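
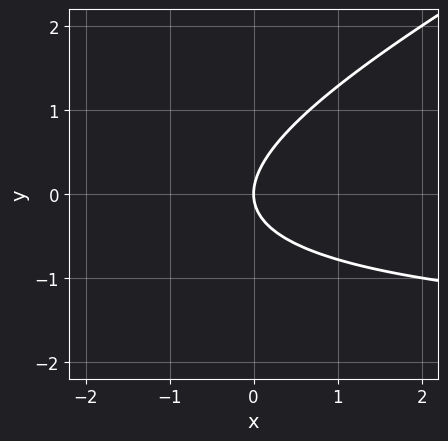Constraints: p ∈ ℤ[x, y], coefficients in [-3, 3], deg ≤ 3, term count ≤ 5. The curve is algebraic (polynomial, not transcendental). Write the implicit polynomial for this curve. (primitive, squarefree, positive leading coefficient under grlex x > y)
x*y - 2*y^2 + 2*x

(a) deg p = 2.
(b) From the axis intercepts and sections: one x-axis crossing is at x = 0; one y-axis crossing is at y = 0.
(c) These observations pin down the coefficients.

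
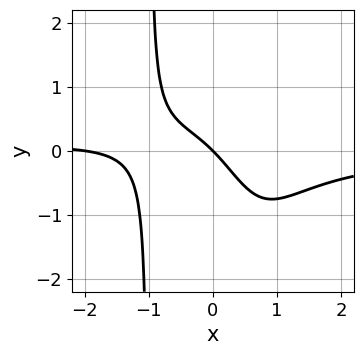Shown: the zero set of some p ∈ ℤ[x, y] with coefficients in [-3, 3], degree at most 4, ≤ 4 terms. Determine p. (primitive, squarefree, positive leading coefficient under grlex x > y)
2*x^3*y + x^2 + 2*x + 2*y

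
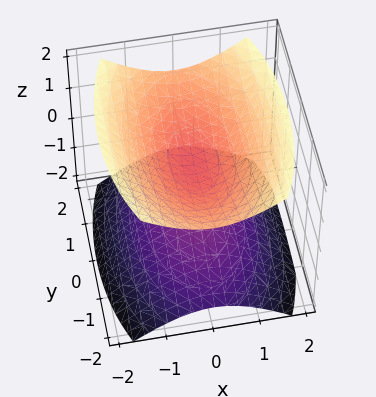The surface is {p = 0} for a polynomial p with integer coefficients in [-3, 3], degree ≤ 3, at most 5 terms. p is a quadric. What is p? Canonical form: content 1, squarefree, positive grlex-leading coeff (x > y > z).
3*x^2 + y^2 - 3*z^2 + 1

There are 2 components.
The degree is 2 — two separate bowl-shaped sheets opening away from each other; a quadric.
Symmetries: it's symmetric under y → −y, forcing even powers of y; the x ↦ −x reflection is a symmetry, so x appears only in even powers; mirror symmetry z ↦ −z ⇒ only even powers of z.
Observable constraints: no x-intercept at any integer in the box; the surface avoids every integer y-axis point in the box.
Putting this together gives p.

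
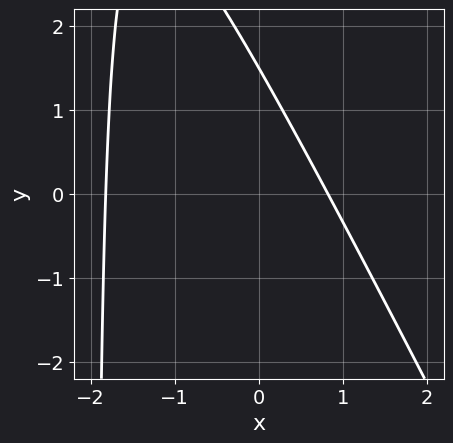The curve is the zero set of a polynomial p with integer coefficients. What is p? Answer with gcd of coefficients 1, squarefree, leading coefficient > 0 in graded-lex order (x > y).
2*x^2 + x*y + 2*x + 2*y - 3

First, degree: the shape is more complex than any degree-1 curve, so deg p = 2.
Finally, putting this together gives p.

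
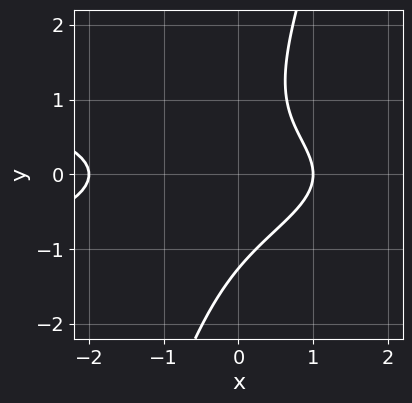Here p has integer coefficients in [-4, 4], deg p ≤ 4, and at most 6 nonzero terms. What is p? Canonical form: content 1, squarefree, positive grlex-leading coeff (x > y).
deg p = 3. A generic line meets the curve in up to 3 points.
From the axis intercepts and sections: among the integer gridlines, it crosses the x-axis at x ∈ {-2, 1}.
The integer polynomial consistent with all of this is the stated p.

3*x*y^2 - y^3 + x^2 + x - 2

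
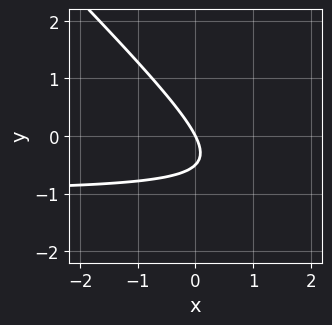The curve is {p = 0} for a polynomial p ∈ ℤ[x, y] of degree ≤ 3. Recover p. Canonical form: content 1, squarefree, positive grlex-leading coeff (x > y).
2*x*y + 2*y^2 + 2*x + y

The degree is 2 — the shape is more complex than any degree-1 curve.
Against the integer gridlines: it crosses the x-axis at the gridline x = 0; it meets the y-axis at y = 0 (among the integer gridlines).
Together with the visible shape, these determine p as stated.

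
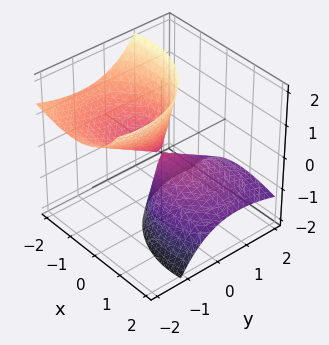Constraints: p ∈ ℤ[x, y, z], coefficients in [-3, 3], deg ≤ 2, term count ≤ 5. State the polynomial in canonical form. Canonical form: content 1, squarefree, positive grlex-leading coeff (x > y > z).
2*x^2 + 3*x*z + 2*y^2 + 3*y*z - z^2

There are 2 components. Treating them together as one polynomial.
Degree: no degree-1 surface has this shape, so deg p = 2.
Reading off the gridlines: one y-axis crossing is at y = 0; it crosses the x-axis at the gridline x = 0.
Putting this together gives p.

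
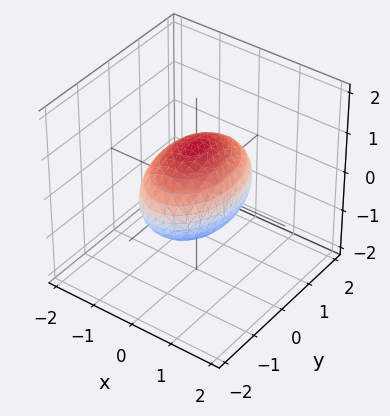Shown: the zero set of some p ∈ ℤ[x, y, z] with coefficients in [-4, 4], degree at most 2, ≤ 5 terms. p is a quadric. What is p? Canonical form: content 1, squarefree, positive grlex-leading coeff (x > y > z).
2*x^2 + y^2 + 2*z^2 - 2

1. The degree is 2 — bounded and convex; a quadric.
2. Symmetries: the z ↦ −z reflection is a symmetry, so z appears only in even powers; the y ↦ −y reflection is a symmetry, so y appears only in even powers; it's symmetric under x → −x, forcing even powers of x.
3. Against the integer gridlines: the x-axis gridline crossings are at x ∈ {-1, 1}; the z-axis gridline crossings are at z ∈ {-1, 1}.
4. Matching integer coefficients to the picture gives p.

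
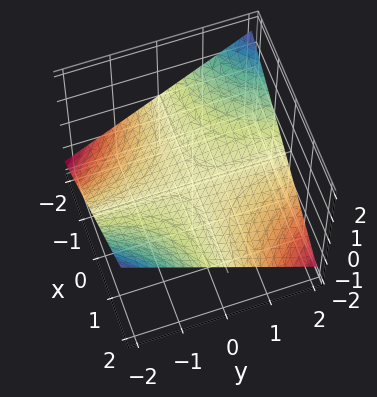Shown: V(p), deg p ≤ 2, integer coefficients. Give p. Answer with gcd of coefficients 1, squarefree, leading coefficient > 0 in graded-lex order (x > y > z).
(a) Degree: a hyperbolic paraboloid; a quadric, so deg p = 2.
(b) Observable constraints: it meets the z-axis at z = 0 (among the integer gridlines); every point of the y-axis in the box is on the surface; every point of the x-axis in the box is on the surface.
(c) The integer polynomial consistent with all of this is the stated p.

x*y + 3*z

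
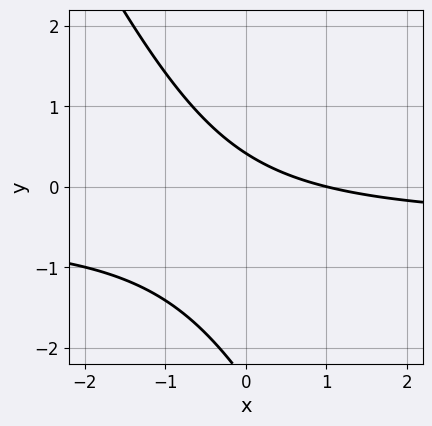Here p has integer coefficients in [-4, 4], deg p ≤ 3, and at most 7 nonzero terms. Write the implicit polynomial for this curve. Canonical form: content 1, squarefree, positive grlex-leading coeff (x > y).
2*x*y + y^2 + x + 2*y - 1

The degree is 2 — no degree-1 curve has this shape.
Checking where it meets the axes: one x-axis crossing is at x = 1.
Fitting integer coefficients to these (and the overall shape) gives p.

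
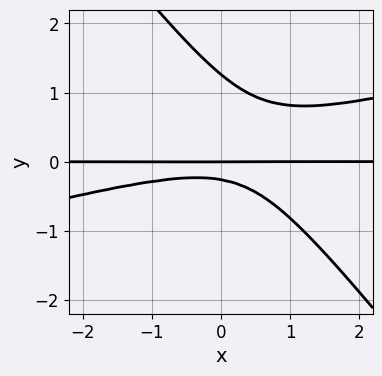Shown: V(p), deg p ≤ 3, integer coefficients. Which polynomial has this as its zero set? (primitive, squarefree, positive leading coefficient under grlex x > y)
x^2*y - 3*x*y^2 - 3*y^3 + 3*y^2 + y

1. The degree is 3 — the shape is more complex than any degree-2 curve.
2. Against the integer gridlines: one y-axis crossing is at y = 0; the visible x-axis segment lies entirely on the curve.
3. Assembling these constraints gives the stated polynomial.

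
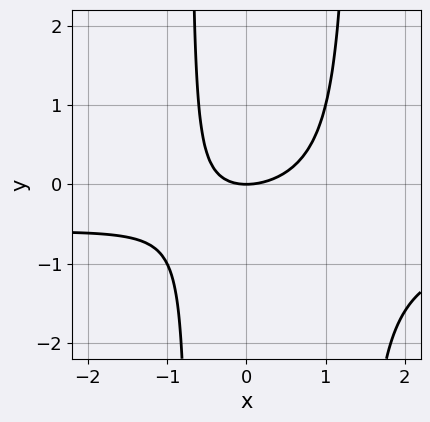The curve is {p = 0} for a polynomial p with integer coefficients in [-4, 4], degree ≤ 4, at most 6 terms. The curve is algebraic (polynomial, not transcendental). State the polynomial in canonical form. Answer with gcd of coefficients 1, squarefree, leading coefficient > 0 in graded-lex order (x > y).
3*x^2*y + 2*x^2 - 2*x*y - 3*y

1. The degree is 3 — no degree-2 curve has this shape.
2. Reading off the gridlines: it crosses the y-axis at the gridline y = 0; it crosses the x-axis at the gridline x = 0.
3. Putting this together gives p.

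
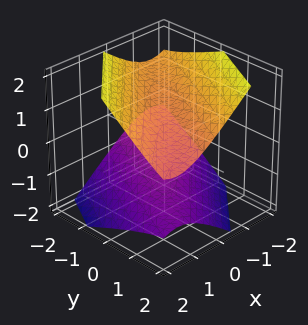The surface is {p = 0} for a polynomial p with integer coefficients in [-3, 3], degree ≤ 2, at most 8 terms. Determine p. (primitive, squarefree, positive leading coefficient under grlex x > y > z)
1. The picture has 2 separate pieces. They look like related sheets of one shape, so recover p as a whole.
2. Degree: a generic line meets the surface in up to 2 points, so deg p = 2.
3. Against the integer gridlines: no y-intercept at any integer in the box; no x-intercept at any integer in the box.
4. Together with the visible shape, these determine p as stated.

2*x^2 - 3*x*y + y^2 - y*z - 3*z^2 + 2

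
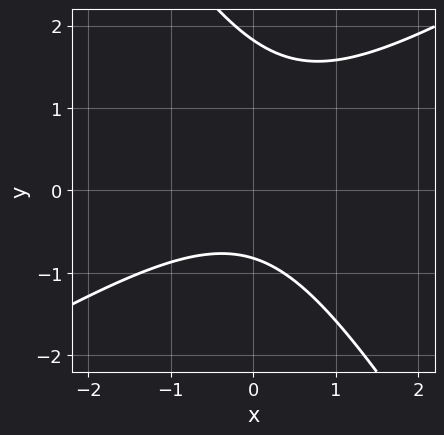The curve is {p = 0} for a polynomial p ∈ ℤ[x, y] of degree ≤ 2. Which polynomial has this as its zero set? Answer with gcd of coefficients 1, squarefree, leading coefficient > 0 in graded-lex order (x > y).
2*x^2 - 2*x*y - 2*y^2 + 2*y + 3

1. deg p = 2. No degree-1 curve has this shape.
2. Observable constraints: no x-intercept at any integer in the box.
3. Assembling these constraints gives the stated polynomial.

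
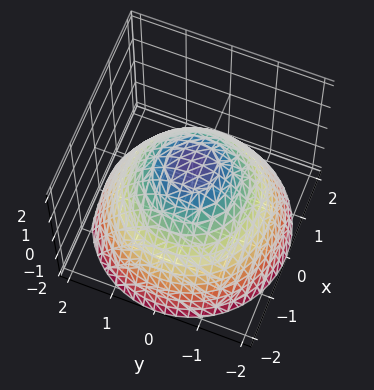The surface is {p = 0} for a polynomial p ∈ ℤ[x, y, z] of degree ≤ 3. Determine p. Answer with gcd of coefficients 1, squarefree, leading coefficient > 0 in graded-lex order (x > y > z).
2*x^2 + 2*y^2 + 3*z - 3

First, the degree is 2 — the shape is more complex than any degree-1 surface.
Next, symmetry: the z-axis is an axis of rotation, so x and y enter only as x² + y².
Then, observable constraints: it meets the z-axis at z = 1 (among the integer gridlines); a circular section at z = -1 has radius between 1 and 2.
Finally, fitting integer coefficients to these (and the overall shape) gives p.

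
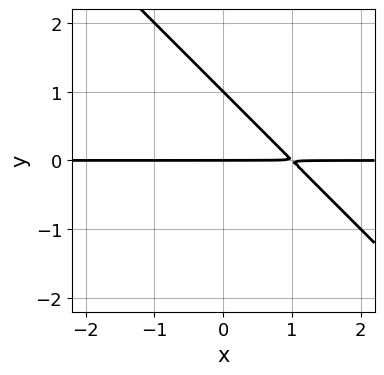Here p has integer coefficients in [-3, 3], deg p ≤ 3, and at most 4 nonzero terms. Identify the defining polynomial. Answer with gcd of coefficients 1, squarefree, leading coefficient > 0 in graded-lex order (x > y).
x*y + y^2 - y

(a) The degree is 2 — a generic line meets the curve in up to 2 points.
(b) From the visible intercepts: the y-axis gridline crossings are at y ∈ {0, 1}; the visible x-axis segment lies entirely on the curve.
(c) Putting this together gives p.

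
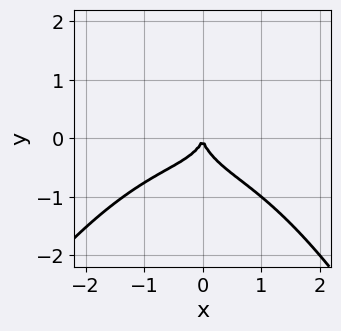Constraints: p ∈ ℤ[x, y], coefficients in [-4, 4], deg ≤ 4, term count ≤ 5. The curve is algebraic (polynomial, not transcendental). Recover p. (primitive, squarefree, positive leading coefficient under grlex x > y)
x^4 + 2*x^2*y + x*y^2 + 2*y^3 + 2*x^2

Degree: the shape is more complex than any degree-3 curve, so deg p = 4.
Observable constraints: it crosses the x-axis at the gridline x = 0; it crosses the y-axis at the gridline y = 0.
Putting this together gives p.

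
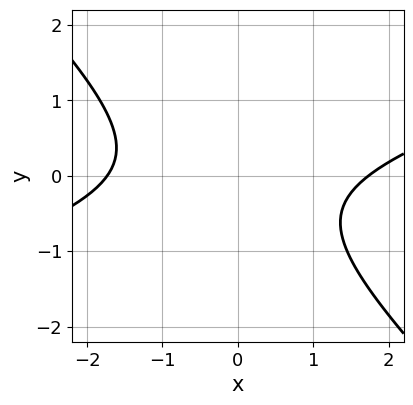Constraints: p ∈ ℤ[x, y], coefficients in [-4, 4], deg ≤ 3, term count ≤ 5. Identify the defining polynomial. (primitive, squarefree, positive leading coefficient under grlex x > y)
x^2 - 2*x*y - 3*y^2 - y - 3

First, the degree is 2 — a generic line meets the curve in up to 2 points.
Then, observable constraints: the curve avoids every integer y-axis point in the box.
Finally, the integer polynomial consistent with all of this is the stated p.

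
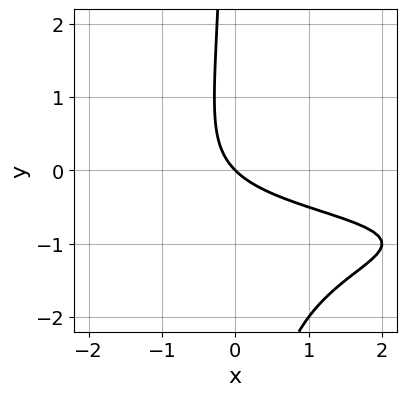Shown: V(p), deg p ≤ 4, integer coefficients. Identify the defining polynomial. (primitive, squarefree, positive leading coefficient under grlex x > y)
deg p = 3. No degree-2 curve has this shape.
From the visible intercepts: it meets the y-axis at y = 0 (among the integer gridlines); one x-axis crossing is at x = 0.
Putting this together gives p.

2*x*y^2 + 3*x*y + 2*x + 2*y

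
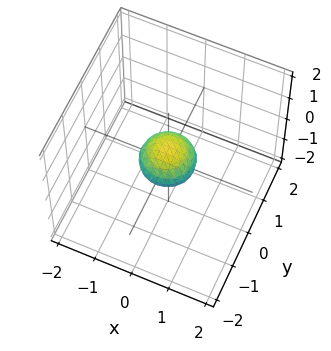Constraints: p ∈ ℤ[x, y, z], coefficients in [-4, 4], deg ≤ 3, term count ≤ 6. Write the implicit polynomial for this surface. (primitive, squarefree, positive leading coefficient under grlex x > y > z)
2*x^2 + 2*y^2 + 3*z^2 - 1

(a) deg p = 2.
(b) Symmetries: it's symmetric under z → −z, forcing even powers of z; the surface is invariant under rotation about z: p = q(x² + y², z).
(c) Reading off the gridlines: a circular section at z = 0 has radius between 0 and 1.
(d) Together with the visible shape, these determine p as stated.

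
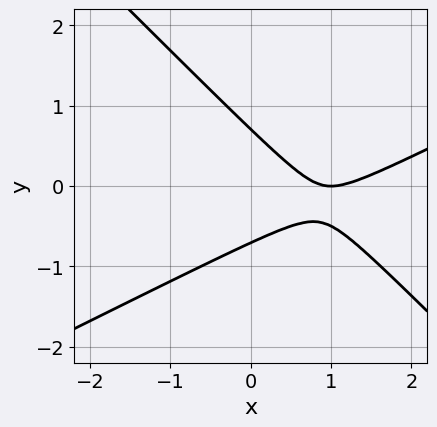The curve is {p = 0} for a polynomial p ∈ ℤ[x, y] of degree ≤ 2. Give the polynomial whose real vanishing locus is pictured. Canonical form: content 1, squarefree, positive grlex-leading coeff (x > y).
x^2 - x*y - 2*y^2 - 2*x + 1

First, degree: no degree-1 curve has this shape, so deg p = 2.
Then, from the axis intercepts and sections: one x-axis crossing is at x = 1.
Finally, assembling these constraints gives the stated polynomial.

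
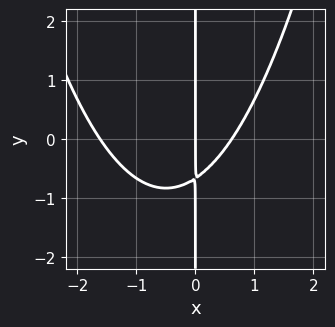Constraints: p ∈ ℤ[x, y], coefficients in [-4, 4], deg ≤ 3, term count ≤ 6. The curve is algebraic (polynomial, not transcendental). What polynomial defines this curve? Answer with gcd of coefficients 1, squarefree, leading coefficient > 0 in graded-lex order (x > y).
2*x^3 + 2*x^2 - 3*x*y - 2*x

(a) The degree is 3 — a generic line meets the curve in up to 3 points.
(b) From the visible intercepts: every point of the y-axis in the box is on the curve; it meets the x-axis at x = 0 (among the integer gridlines).
(c) Matching integer coefficients to the picture gives p.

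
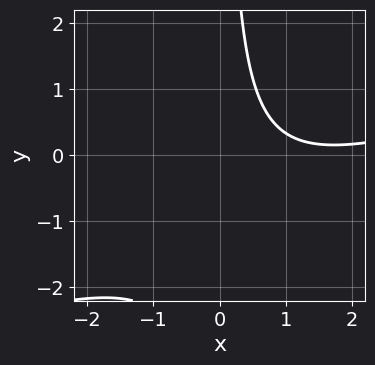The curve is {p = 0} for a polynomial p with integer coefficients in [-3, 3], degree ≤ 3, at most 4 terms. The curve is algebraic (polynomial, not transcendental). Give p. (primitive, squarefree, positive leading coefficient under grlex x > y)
x^2 - 3*x*y - 3*x + 3

(a) Degree: the shape is more complex than any degree-1 curve, so deg p = 2.
(b) Reading off the gridlines: no x-intercept at any integer in the box; it misses every integer gridline on the y-axis.
(c) These observations pin down the coefficients.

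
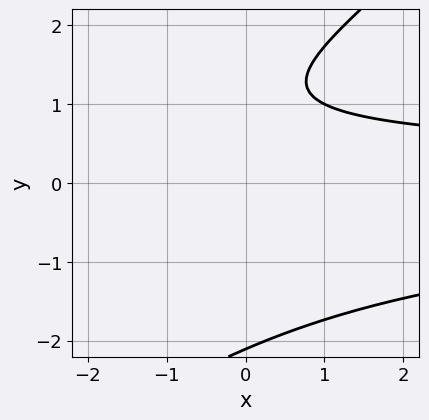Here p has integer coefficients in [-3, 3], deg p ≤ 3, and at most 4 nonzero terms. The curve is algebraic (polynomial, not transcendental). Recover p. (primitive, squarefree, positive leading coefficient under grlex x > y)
x*y^2 - y^3 + 3*y - 3

(a) deg p = 3.
(b) Observable constraints: it misses every integer gridline on the y-axis; it misses every integer gridline on the x-axis.
(c) The integer polynomial consistent with all of this is the stated p.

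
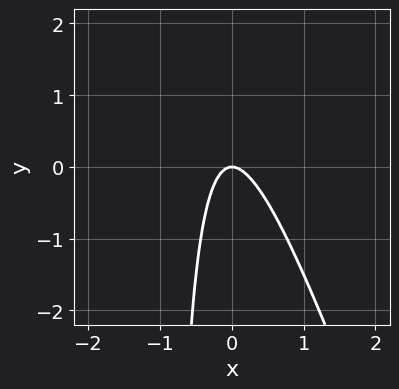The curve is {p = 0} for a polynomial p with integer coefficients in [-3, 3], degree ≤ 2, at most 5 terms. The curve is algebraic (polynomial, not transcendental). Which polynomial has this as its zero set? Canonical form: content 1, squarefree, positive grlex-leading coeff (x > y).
3*x^2 + x*y + y

(a) deg p = 2.
(b) Observable constraints: it meets the y-axis at y = 0 (among the integer gridlines); it meets the x-axis at x = 0 (among the integer gridlines).
(c) Fitting integer coefficients to these (and the overall shape) gives p.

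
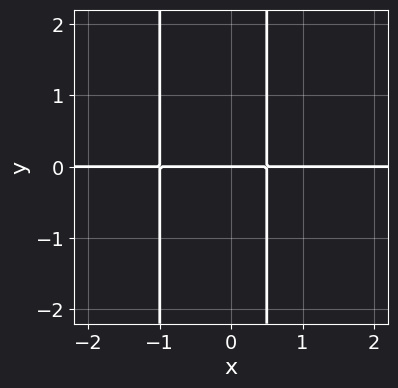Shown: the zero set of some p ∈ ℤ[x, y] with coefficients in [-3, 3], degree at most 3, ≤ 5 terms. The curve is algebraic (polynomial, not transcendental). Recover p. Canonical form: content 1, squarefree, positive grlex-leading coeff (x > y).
1. Degree: no degree-2 curve has this shape, so deg p = 3.
2. Against the integer gridlines: one y-axis crossing is at y = 0; every point of the x-axis in the box is on the curve.
3. Solving for integer coefficients yields p as stated.

2*x^2*y + x*y - y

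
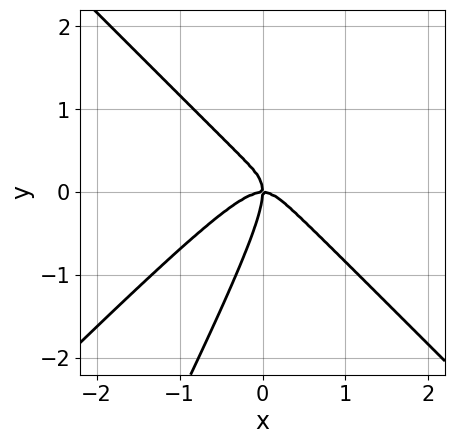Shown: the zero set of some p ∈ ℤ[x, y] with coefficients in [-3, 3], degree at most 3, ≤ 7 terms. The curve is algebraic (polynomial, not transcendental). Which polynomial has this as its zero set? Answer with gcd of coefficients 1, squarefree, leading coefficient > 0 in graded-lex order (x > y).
2*x^3 - x^2*y - 2*x*y^2 + y^3 + x*y

1. Degree: the shape is more complex than any degree-2 curve, so deg p = 3.
2. Reading off the gridlines: it crosses the y-axis at the gridline y = 0; one x-axis crossing is at x = 0.
3. Putting this together gives p.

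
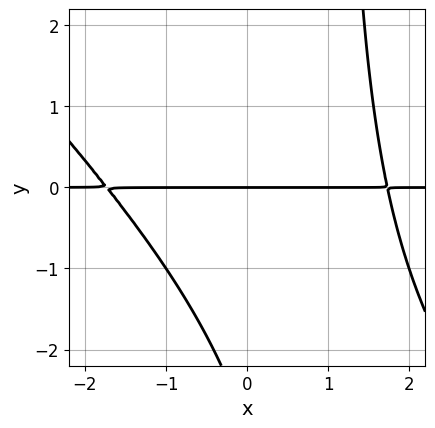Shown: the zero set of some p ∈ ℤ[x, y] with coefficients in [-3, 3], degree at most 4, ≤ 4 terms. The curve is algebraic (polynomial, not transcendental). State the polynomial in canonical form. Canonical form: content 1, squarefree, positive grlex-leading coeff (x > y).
x^2*y + x*y^2 - y^2 - 3*y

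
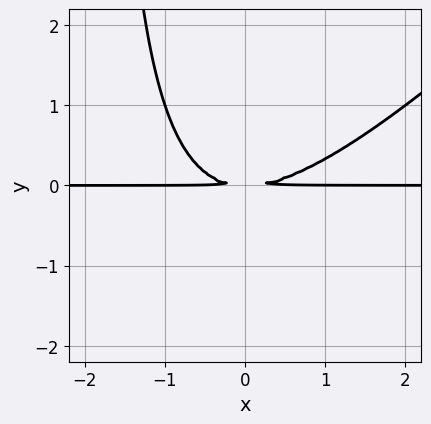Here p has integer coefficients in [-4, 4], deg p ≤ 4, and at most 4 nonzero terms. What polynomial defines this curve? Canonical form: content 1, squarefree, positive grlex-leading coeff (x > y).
First, the degree is 3 — the shape is more complex than any degree-2 curve.
Next, observable constraints: every point of the x-axis in the box is on the curve.
Finally, these observations pin down the coefficients.

x^2*y - x*y^2 - 2*y^2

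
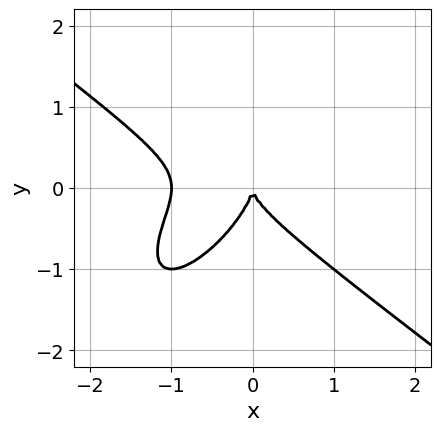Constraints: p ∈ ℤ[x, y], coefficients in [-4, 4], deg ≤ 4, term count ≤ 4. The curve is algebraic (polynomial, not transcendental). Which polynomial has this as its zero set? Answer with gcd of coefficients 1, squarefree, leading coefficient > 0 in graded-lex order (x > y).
x^3 - x*y^2 + y^3 + x^2

The degree is 3 — the shape is more complex than any degree-2 curve.
Checking where it meets the axes: it meets the y-axis at y = 0 (among the integer gridlines); the x-axis gridline crossings are at x ∈ {-1, 0}.
Matching integer coefficients to the picture gives p.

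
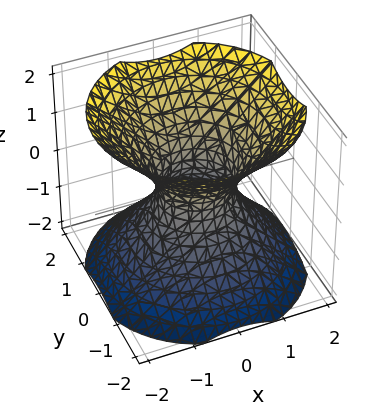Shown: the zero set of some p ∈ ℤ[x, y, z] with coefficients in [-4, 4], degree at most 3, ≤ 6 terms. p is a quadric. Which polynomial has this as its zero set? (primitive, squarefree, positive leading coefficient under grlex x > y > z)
First, degree: an hourglass — one-sheet hyperboloid; a quadric, so deg p = 2.
Next, symmetries: it's symmetric under z → −z, forcing even powers of z; every cross-section ⟂ z is a circle, so x, y appear only via x² + y².
Then, reading off the gridlines: the surface avoids every integer z-axis point in the box; a circular section at z = 0 has radius between 0 and 1.
Finally, the integer polynomial consistent with all of this is the stated p.

3*x^2 + 3*y^2 - 3*z^2 - 2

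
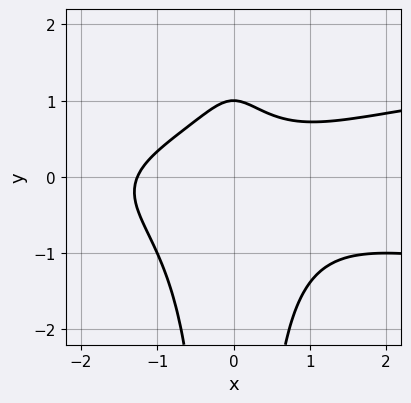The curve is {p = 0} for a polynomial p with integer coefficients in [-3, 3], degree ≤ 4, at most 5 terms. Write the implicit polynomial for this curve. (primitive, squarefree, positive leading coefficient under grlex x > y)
3*x^2*y^2 - x^3 + 2*y - 2

First, the degree is 4 — no degree-3 curve has this shape.
Then, observable constraints: it crosses the y-axis at the gridline y = 1.
Finally, fitting integer coefficients to these (and the overall shape) gives p.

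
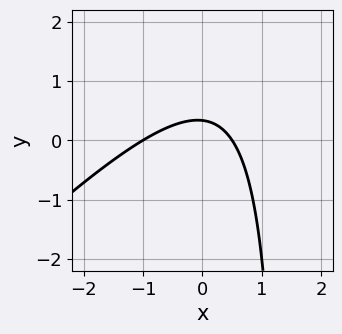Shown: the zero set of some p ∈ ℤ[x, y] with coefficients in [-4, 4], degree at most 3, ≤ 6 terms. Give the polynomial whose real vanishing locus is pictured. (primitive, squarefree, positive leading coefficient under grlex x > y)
1. Degree: no degree-1 curve has this shape, so deg p = 2.
2. From the axis intercepts and sections: it crosses the x-axis at the gridline x = -1.
3. Together with the visible shape, these determine p as stated.

2*x^2 - 2*x*y + x + 3*y - 1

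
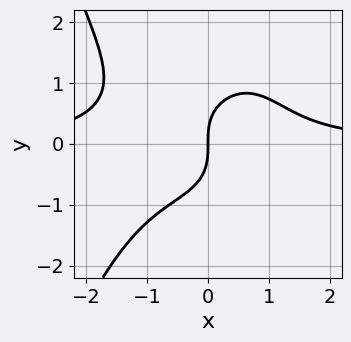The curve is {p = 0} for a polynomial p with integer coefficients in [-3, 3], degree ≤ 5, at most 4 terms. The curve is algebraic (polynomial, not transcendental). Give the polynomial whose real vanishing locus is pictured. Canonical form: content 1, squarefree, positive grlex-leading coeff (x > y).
2*x^3*y + x^2*y + 2*y^3 - 3*x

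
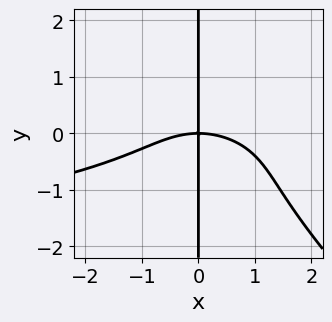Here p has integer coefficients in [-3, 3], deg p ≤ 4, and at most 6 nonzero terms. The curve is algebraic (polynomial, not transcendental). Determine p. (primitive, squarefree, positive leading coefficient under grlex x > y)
(a) Degree: the shape is more complex than any degree-3 curve, so deg p = 4.
(b) Observable constraints: it crosses the x-axis at the gridline x = 0; every point of the y-axis in the box is on the curve.
(c) Matching integer coefficients to the picture gives p.

2*x^2*y^2 + 2*x*y^3 + x^3 + 3*x*y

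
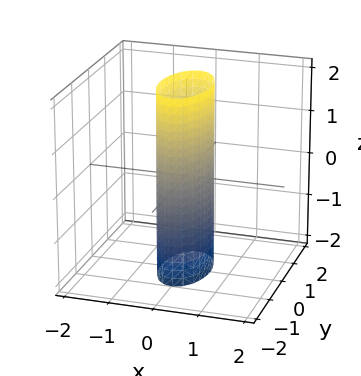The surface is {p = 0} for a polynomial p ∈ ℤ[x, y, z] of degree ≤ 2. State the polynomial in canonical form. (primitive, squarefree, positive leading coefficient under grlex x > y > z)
3*x^2 + y^2 - 1

deg p = 2. Constant cross-section along one axis; a quadric.
Symmetries: the y ↦ −y reflection is a symmetry, so y appears only in even powers; mirror symmetry z ↦ −z ⇒ only even powers of z; the x ↦ −x reflection is a symmetry, so x appears only in even powers.
From the axis intercepts and sections: it misses every integer gridline on the z-axis; among the integer gridlines, it crosses the y-axis at y ∈ {-1, 1}.
Putting this together gives p.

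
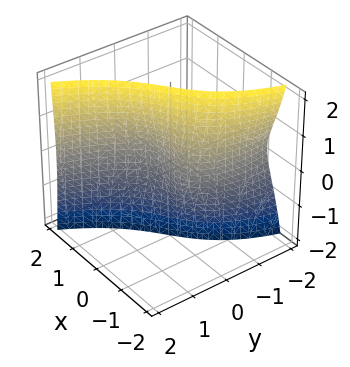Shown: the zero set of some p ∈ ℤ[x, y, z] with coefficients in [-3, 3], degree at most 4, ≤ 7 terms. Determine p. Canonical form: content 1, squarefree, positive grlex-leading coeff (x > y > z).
2*x^3 + 2*x*z^2 - 2*y*z^2 - y^2 - 3*y

deg p = 3. The shape is more complex than any degree-2 surface.
Against the integer gridlines: the visible z-axis segment lies entirely on the surface; one x-axis crossing is at x = 0; one y-axis crossing is at y = 0.
These observations pin down the coefficients.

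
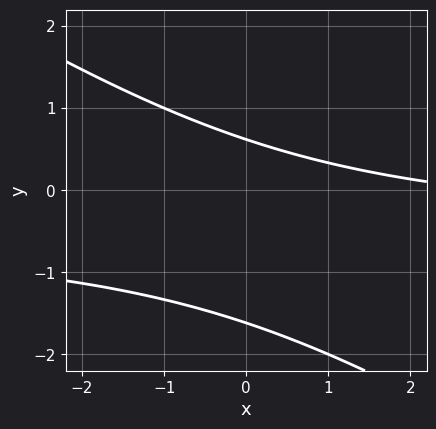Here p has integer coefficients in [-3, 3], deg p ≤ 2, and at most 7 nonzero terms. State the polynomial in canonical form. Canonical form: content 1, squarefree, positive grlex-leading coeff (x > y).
2*x*y + 3*y^2 + x + 3*y - 3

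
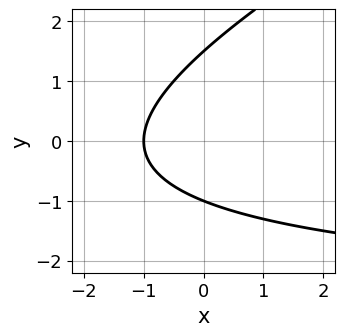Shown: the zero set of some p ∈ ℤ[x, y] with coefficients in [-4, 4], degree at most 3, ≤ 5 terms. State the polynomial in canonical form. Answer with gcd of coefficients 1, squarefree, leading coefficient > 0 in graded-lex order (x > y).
x*y - 2*y^2 + 3*x + y + 3

The degree is 2 — no degree-1 curve has this shape.
Against the integer gridlines: one x-axis crossing is at x = -1; it meets the y-axis at y = -1 (among the integer gridlines).
Solving for integer coefficients yields p as stated.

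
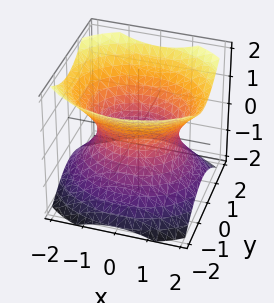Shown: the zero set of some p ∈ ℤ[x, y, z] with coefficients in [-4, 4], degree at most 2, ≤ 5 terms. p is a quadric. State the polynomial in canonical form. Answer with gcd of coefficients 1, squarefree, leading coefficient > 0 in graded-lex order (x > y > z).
2*x^2 + 3*y^2 - 3*z^2 - 3

First, the degree is 2 — one connected sheet with a waist; a quadric.
Next, symmetries: the x ↦ −x reflection is a symmetry, so x appears only in even powers; the y ↦ −y reflection is a symmetry, so y appears only in even powers; mirror symmetry z ↦ −z ⇒ only even powers of z.
Next, from the visible intercepts: it misses every integer gridline on the z-axis; among the integer gridlines, it crosses the y-axis at y ∈ {-1, 1}.
Finally, assembling these constraints gives the stated polynomial.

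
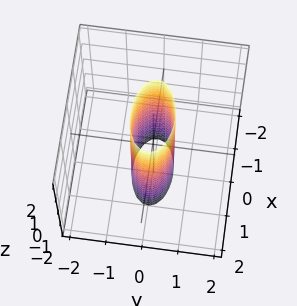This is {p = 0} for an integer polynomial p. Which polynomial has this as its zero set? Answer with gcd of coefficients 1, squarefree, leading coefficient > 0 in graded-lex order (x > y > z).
x^2 + 3*y^2 - 1

Degree: a cylinder; a quadric, so deg p = 2.
Symmetries: it's symmetric under y → −y, forcing even powers of y; the z ↦ −z reflection is a symmetry, so z appears only in even powers; mirror symmetry x ↦ −x ⇒ only even powers of x.
Checking where it meets the axes: it misses every integer gridline on the z-axis; the x-axis gridline crossings are at x ∈ {-1, 1}.
Fitting integer coefficients to these (and the overall shape) gives p.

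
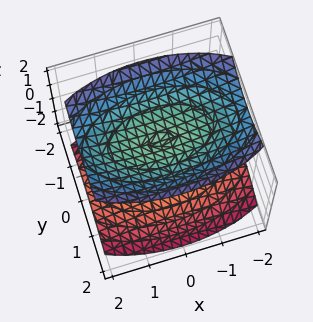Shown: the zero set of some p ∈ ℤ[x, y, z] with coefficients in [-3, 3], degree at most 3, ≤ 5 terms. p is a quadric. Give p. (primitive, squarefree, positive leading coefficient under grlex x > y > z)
x^2 + 3*y^2 - 3*z^2 + 3

I count 2 distinct pieces. They look like related sheets of one shape, so recover p as a whole.
The degree is 2 — two sheets facing apart; a quadric.
Symmetries: mirror symmetry y ↦ −y ⇒ only even powers of y; it's symmetric under z → −z, forcing even powers of z; it's symmetric under x → −x, forcing even powers of x.
Reading off the gridlines: among the integer gridlines, it crosses the z-axis at z ∈ {-1, 1}; it misses every integer gridline on the y-axis; the surface avoids every integer x-axis point in the box.
Putting this together gives p.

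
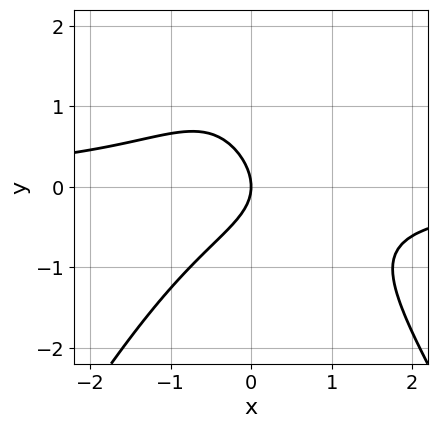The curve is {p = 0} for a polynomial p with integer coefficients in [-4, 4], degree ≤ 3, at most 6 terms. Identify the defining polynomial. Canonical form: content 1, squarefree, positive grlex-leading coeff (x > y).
3*x^2*y - y^3 + 3*y^2 + 3*x

(a) deg p = 3. A generic line meets the curve in up to 3 points.
(b) Checking where it meets the axes: it crosses the y-axis at the gridline y = 0; one x-axis crossing is at x = 0.
(c) Fitting integer coefficients to these (and the overall shape) gives p.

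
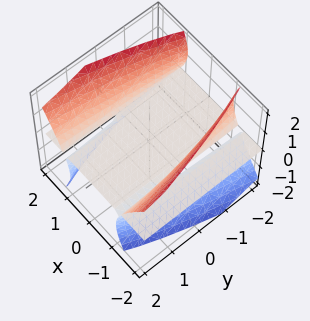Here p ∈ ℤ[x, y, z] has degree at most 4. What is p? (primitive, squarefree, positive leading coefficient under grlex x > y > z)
2*x^2*z - y*z^2 - z^3 - 3*z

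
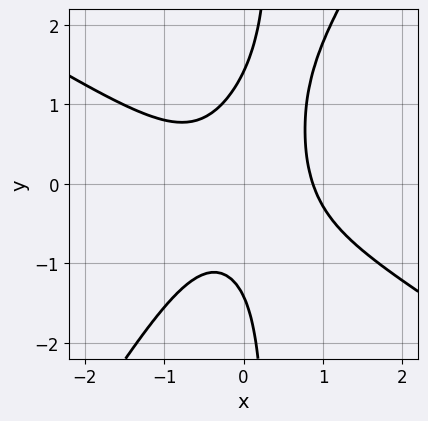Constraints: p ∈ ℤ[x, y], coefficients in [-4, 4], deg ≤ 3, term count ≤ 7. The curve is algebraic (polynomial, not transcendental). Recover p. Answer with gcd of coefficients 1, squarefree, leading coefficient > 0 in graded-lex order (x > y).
3*x^3 + 3*x^2*y - 3*x*y^2 + y^2 - 2

First, the degree is 3 — the shape is more complex than any degree-2 curve.
Finally, solving for integer coefficients yields p as stated.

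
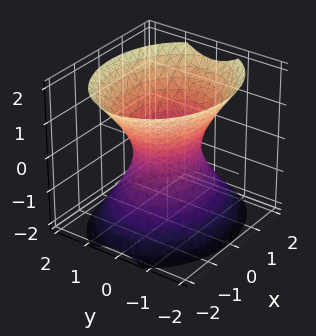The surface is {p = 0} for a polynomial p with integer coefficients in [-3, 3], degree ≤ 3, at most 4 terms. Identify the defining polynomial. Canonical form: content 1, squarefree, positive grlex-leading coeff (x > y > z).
(a) Degree: an hourglass — one-sheet hyperboloid; a quadric, so deg p = 2.
(b) Symmetries: the z ↦ −z reflection is a symmetry, so z appears only in even powers; mirror symmetry y ↦ −y ⇒ only even powers of y; mirror symmetry x ↦ −x ⇒ only even powers of x.
(c) Checking where it meets the axes: among the integer gridlines, it crosses the x-axis at x ∈ {-1, 1}; the surface avoids every integer z-axis point in the box.
(d) Solving for integer coefficients yields p as stated.

2*x^2 + 3*y^2 - 2*z^2 - 2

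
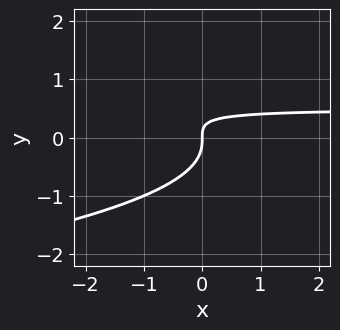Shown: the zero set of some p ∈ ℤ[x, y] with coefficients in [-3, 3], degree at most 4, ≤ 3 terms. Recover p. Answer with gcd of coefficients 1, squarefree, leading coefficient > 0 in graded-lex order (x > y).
3*y^3 + 2*x*y - x

(a) deg p = 3. No degree-2 curve has this shape.
(b) Checking where it meets the axes: it meets the x-axis at x = 0 (among the integer gridlines); one y-axis crossing is at y = 0.
(c) Fitting integer coefficients to these (and the overall shape) gives p.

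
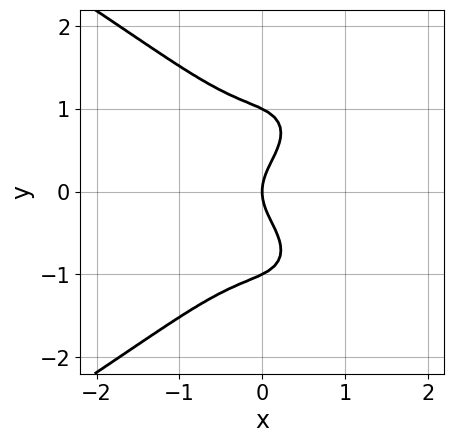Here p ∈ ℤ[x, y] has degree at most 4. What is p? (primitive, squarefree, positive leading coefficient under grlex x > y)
1. Degree: a generic line meets the curve in up to 4 points, so deg p = 4.
2. Symmetries: the y ↦ −y reflection is a symmetry, so y appears only in even powers.
3. Reading off the gridlines: it crosses the x-axis at the gridline x = 0; among the integer gridlines, it crosses the y-axis at y ∈ {-1, 0, 1}.
4. Putting this together gives p.

y^4 + 2*x^3 - y^2 + x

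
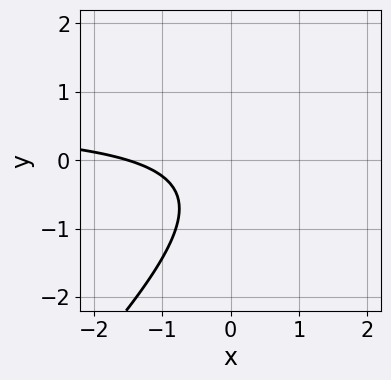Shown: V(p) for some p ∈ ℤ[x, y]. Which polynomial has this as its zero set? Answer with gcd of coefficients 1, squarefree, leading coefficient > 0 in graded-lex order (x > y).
3*x*y - 3*y^2 - 2*x - 2*y - 3

1. The degree is 2 — no degree-1 curve has this shape.
2. Reading off the gridlines: it misses every integer gridline on the y-axis.
3. Together with the visible shape, these determine p as stated.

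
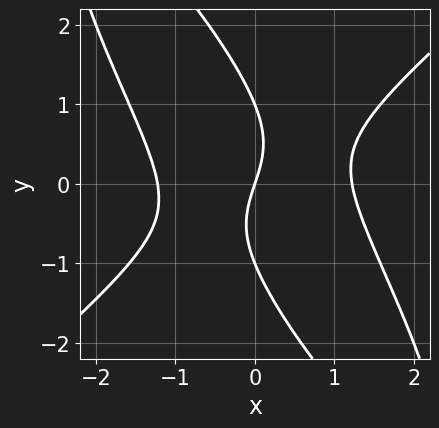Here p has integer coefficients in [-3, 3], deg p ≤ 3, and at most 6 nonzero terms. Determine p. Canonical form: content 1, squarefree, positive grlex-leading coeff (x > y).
(a) The degree is 3 — no degree-2 curve has this shape.
(b) Observable constraints: among the integer gridlines, it crosses the y-axis at y ∈ {-1, 0, 1}; it crosses the x-axis at the gridline x = 0.
(c) The integer polynomial consistent with all of this is the stated p.

2*x^3 - 2*x*y^2 - y^3 - 3*x + y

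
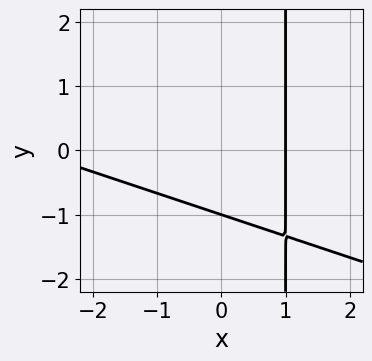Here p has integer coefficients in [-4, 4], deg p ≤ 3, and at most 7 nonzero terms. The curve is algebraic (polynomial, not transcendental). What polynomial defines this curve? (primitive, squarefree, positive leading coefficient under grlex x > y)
x^2 + 3*x*y + 2*x - 3*y - 3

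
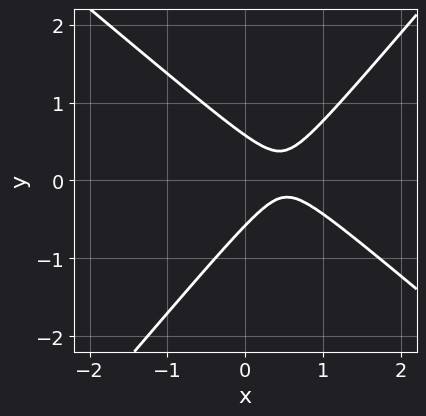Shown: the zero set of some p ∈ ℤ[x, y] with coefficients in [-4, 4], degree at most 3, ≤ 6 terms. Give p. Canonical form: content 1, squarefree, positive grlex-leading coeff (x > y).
3*x^2 + x*y - 3*y^2 - 3*x + 1

1. The degree is 2 — the shape is more complex than any degree-1 curve.
2. From the axis intercepts and sections: no x-intercept at any integer in the box.
3. Assembling these constraints gives the stated polynomial.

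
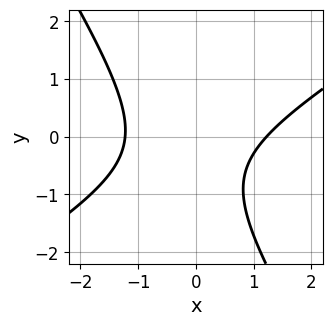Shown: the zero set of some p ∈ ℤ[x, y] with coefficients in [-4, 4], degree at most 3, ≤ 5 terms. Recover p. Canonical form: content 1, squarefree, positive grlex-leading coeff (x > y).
(a) The degree is 2 — a generic line meets the curve in up to 2 points.
(b) Reading off the gridlines: the curve avoids every integer y-axis point in the box.
(c) Solving for integer coefficients yields p as stated.

2*x^2 - 2*x*y - 2*y^2 - 2*y - 3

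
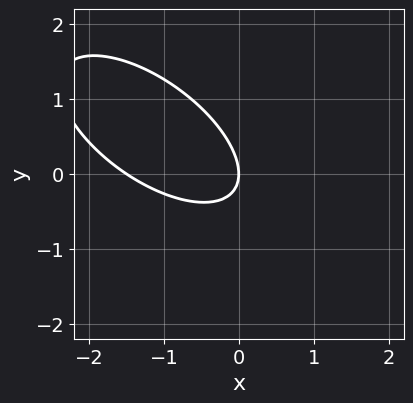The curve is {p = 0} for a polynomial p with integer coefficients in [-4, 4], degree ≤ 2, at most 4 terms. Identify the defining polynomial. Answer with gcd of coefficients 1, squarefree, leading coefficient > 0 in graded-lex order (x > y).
(a) The degree is 2 — the shape is more complex than any degree-1 curve.
(b) Reading off the gridlines: it meets the y-axis at y = 0 (among the integer gridlines); it meets the x-axis at x = 0 (among the integer gridlines).
(c) These observations pin down the coefficients.

2*x^2 + 3*x*y + 3*y^2 + 3*x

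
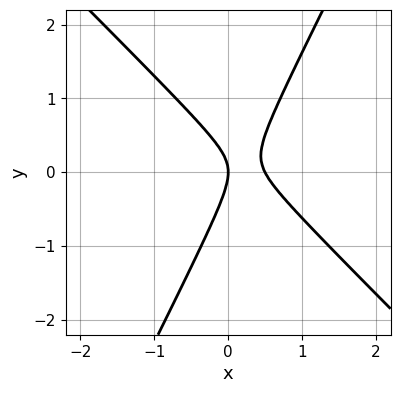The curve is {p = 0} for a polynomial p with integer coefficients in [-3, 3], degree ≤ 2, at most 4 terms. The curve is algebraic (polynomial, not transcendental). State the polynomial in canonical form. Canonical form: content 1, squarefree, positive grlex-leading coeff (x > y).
2*x^2 + x*y - y^2 - x

(a) deg p = 2.
(b) Against the integer gridlines: one x-axis crossing is at x = 0; one y-axis crossing is at y = 0.
(c) Solving for integer coefficients yields p as stated.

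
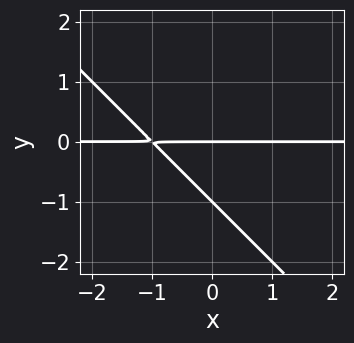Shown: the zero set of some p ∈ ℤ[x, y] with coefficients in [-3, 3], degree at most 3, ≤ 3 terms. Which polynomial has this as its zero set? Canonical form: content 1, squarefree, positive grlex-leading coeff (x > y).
x*y + y^2 + y

1. The degree is 2 — a generic line meets the curve in up to 2 points.
2. Checking where it meets the axes: every point of the x-axis in the box is on the curve; the y-axis gridline crossings are at y ∈ {-1, 0}.
3. These observations pin down the coefficients.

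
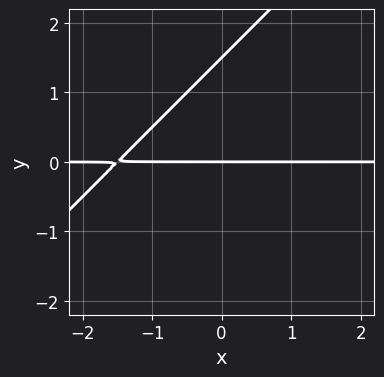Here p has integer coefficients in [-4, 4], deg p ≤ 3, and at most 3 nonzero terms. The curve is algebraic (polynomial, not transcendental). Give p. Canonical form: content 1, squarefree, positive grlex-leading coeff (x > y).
1. deg p = 2. The shape is more complex than any degree-1 curve.
2. Reading off the gridlines: every point of the x-axis in the box is on the curve; it crosses the y-axis at the gridline y = 0.
3. Fitting integer coefficients to these (and the overall shape) gives p.

2*x*y - 2*y^2 + 3*y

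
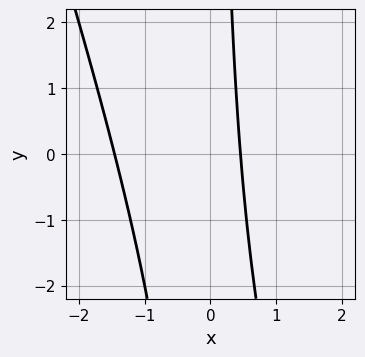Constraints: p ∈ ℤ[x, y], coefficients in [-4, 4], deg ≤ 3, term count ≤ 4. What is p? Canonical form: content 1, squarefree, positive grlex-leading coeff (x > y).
First, degree: no degree-1 curve has this shape, so deg p = 2.
Then, reading off the gridlines: no y-intercept at any integer in the box.
Finally, the integer polynomial consistent with all of this is the stated p.

3*x^2 + x*y + 3*x - 2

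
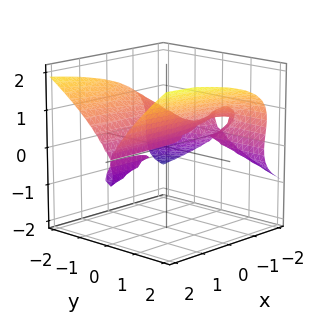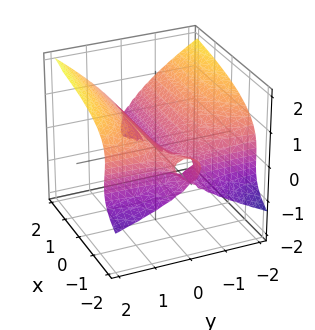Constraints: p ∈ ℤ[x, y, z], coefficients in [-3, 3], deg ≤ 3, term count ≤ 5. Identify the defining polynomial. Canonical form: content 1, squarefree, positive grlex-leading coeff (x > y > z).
2*x*y^2 - x*z^2 + y*z^2 - 3*z^3 + 3*y^2

(a) There are 2 components. They look like related sheets of one shape, so recover p as a whole.
(b) The degree is 3 — the shape is more complex than any degree-2 surface.
(c) Observable constraints: one y-axis crossing is at y = 0; it meets the z-axis at z = 0 (among the integer gridlines).
(d) Solving for integer coefficients yields p as stated. Check: (2, 0, 0) on the x-axis lies on the surface, and p(2, 0, 0) = 0. ✓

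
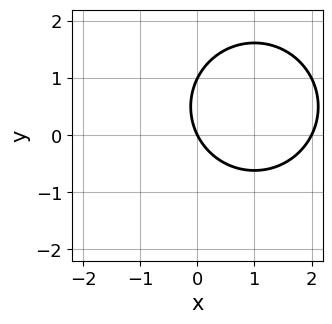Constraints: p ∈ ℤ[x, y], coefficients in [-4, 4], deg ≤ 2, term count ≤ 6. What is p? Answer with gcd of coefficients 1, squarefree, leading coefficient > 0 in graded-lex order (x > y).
The degree is 2 — no degree-1 curve has this shape.
From the axis intercepts and sections: among the integer gridlines, it crosses the y-axis at y ∈ {0, 1}; the x-axis gridline crossings are at x ∈ {0, 2}.
These observations pin down the coefficients.

x^2 + y^2 - 2*x - y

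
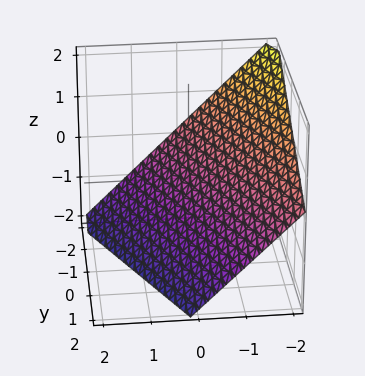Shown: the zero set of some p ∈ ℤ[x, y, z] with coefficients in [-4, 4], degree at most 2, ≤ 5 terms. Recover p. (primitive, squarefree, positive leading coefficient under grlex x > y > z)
2*x + y + 2*z + 2

deg p = 1.
Checking where it meets the axes: one z-axis crossing is at z = -1; it meets the y-axis at y = -2 (among the integer gridlines); it crosses the x-axis at the gridline x = -1.
Putting this together gives p.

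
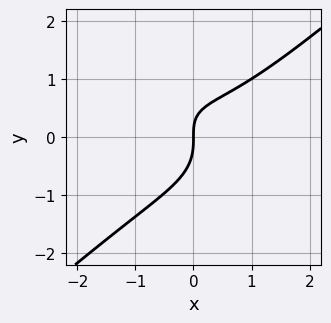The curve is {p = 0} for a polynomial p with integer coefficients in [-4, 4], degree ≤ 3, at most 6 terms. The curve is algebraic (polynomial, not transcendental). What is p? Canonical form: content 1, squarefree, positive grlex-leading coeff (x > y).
deg p = 3. A generic line meets the curve in up to 3 points.
Reading off the gridlines: it meets the y-axis at y = 0 (among the integer gridlines); it crosses the x-axis at the gridline x = 0.
Putting this together gives p.

2*x^3 - 3*y^3 - 2*x*y + 3*x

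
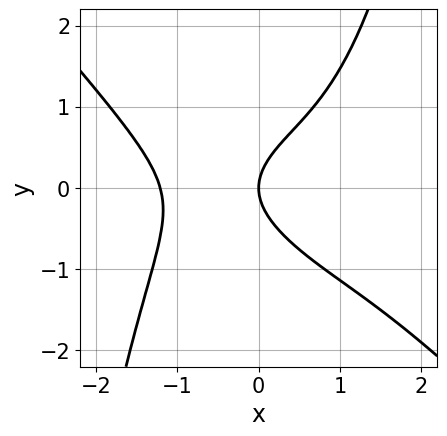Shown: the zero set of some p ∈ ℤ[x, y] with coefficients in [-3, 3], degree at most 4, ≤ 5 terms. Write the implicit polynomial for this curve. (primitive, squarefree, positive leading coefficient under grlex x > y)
(a) The degree is 4 — no degree-3 curve has this shape.
(b) Observable constraints: one y-axis crossing is at y = 0; one x-axis crossing is at x = 0.
(c) The integer polynomial consistent with all of this is the stated p.

x^4 + x^3*y + x^2 - 3*y^2 + 3*x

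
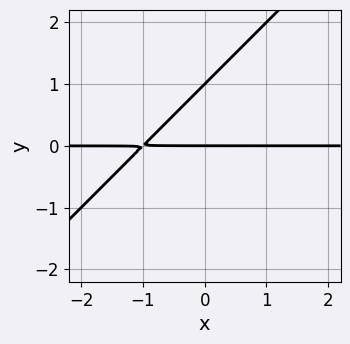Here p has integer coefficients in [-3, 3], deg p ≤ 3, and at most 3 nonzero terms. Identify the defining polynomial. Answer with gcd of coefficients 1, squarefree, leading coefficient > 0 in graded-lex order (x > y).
First, degree: no degree-1 curve has this shape, so deg p = 2.
Next, reading off the gridlines: the y-axis gridline crossings are at y ∈ {0, 1}; the visible x-axis segment lies entirely on the curve.
Finally, the integer polynomial consistent with all of this is the stated p.

x*y - y^2 + y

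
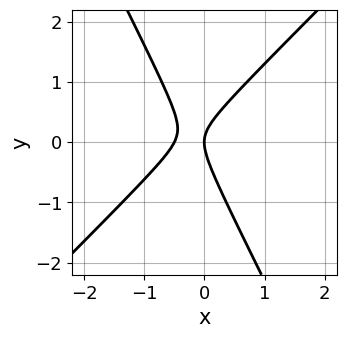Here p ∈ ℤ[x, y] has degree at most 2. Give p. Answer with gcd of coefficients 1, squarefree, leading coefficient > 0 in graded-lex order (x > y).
2*x^2 - x*y - y^2 + x

First, degree: the shape is more complex than any degree-1 curve, so deg p = 2.
Then, checking where it meets the axes: one x-axis crossing is at x = 0; it crosses the y-axis at the gridline y = 0.
Finally, assembling these constraints gives the stated polynomial.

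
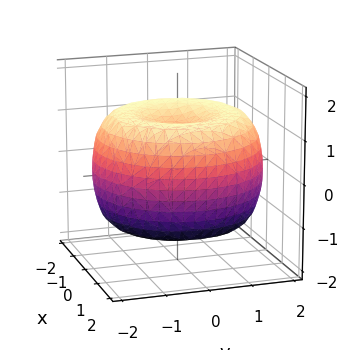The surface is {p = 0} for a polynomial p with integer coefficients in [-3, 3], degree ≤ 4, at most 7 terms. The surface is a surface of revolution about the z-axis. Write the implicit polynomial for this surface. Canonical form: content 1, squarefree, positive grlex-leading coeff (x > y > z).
x^4 + 2*x^2*y^2 + y^4 - 3*x^2 - 3*y^2 + 3*z^2 - 3

Degree: the shape is more complex than any degree-3 surface, so deg p = 4.
Symmetries: rotational symmetry about the z-axis ⇒ p depends on x, y only through x² + y².
Checking where it meets the axes: the z-axis gridline crossings are at z ∈ {-1, 1}; a circular section at z = 1 has radius between 1 and 2.
Together with the visible shape, these determine p as stated.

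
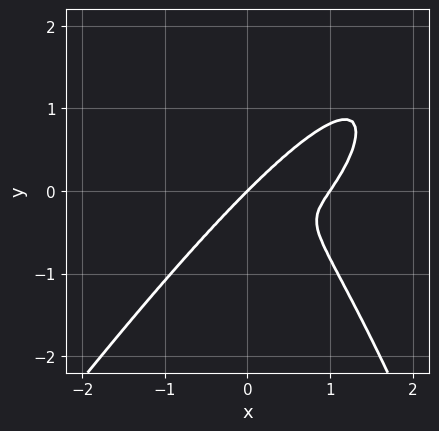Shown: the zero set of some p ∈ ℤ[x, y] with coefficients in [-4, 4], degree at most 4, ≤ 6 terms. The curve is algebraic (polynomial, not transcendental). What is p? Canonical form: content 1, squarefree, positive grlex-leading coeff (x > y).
(a) Degree: the shape is more complex than any degree-3 curve, so deg p = 4.
(b) From the visible intercepts: it crosses the y-axis at the gridline y = 0; among the integer gridlines, it crosses the x-axis at x ∈ {0, 1}.
(c) Solving for integer coefficients yields p as stated.

3*x^4 - 2*x^3*y - 3*x^3 + 3*y^3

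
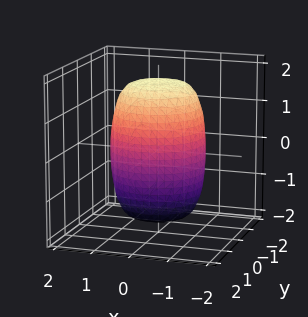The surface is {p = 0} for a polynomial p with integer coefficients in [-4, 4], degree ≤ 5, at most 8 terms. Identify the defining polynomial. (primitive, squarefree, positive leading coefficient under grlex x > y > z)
2*x^4 + 4*x^2*y^2 + 2*y^4 - x^2 - y^2 + z^2 - 3

1. deg p = 4. No degree-3 surface has this shape.
2. Symmetries: rotational symmetry about the z-axis ⇒ p depends on x, y only through x² + y².
3. Observable constraints: a circular section at z = -1 has radius between 1 and 2.
4. The integer polynomial consistent with all of this is the stated p.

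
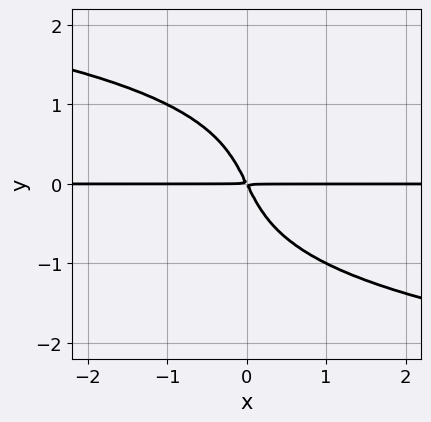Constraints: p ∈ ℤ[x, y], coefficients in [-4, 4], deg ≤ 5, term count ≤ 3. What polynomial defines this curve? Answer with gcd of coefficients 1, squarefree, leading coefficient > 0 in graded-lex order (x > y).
First, degree: a generic line meets the curve in up to 4 points, so deg p = 4.
Next, from the axis intercepts and sections: the visible x-axis segment lies entirely on the curve.
Finally, fitting integer coefficients to these (and the overall shape) gives p.

y^4 + 2*x*y + y^2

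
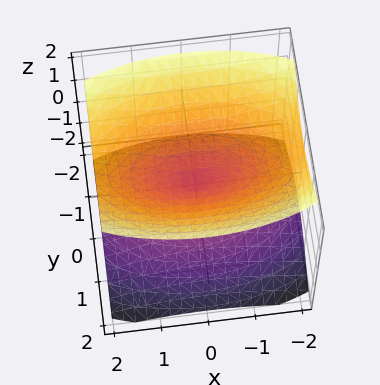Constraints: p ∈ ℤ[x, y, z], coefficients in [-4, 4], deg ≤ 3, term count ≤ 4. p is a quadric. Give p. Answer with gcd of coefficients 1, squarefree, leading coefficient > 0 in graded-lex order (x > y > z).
x^2 + 3*y^2 - 3*z^2

(a) I count 2 distinct pieces. They look like related sheets of one shape, so recover p as a whole.
(b) Degree: two nappes meeting at a single point; a quadric, so deg p = 2.
(c) Symmetries: it's symmetric under y → −y, forcing even powers of y; it's symmetric under z → −z, forcing even powers of z; the x ↦ −x reflection is a symmetry, so x appears only in even powers.
(d) Against the integer gridlines: one z-axis crossing is at z = 0; it meets the x-axis at x = 0 (among the integer gridlines); it meets the y-axis at y = 0 (among the integer gridlines).
(e) Together with the visible shape, these determine p as stated.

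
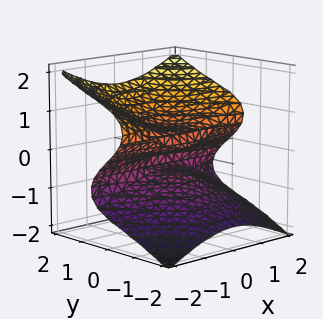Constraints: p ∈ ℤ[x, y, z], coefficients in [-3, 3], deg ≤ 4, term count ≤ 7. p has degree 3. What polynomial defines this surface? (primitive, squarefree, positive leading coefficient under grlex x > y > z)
1. The degree is 3 — the shape is more complex than any degree-2 surface.
2. From the axis intercepts and sections: one y-axis crossing is at y = 0; every point of the x-axis in the box is on the surface.
3. Solving for integer coefficients yields p as stated.

x^2*y + x^2*z + y^3 - 3*z^3 + z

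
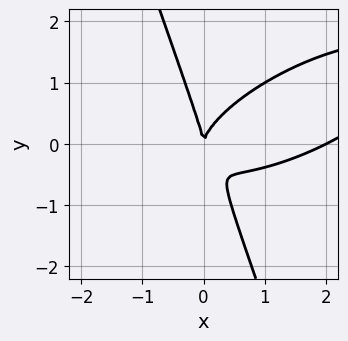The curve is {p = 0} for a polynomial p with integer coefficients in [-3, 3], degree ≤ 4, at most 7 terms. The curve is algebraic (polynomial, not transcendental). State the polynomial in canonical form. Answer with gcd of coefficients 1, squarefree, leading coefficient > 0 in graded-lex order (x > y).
1. deg p = 3.
2. From the axis intercepts and sections: among the integer gridlines, it crosses the x-axis at x ∈ {0, 2}; it meets the y-axis at y = 0 (among the integer gridlines).
3. Matching integer coefficients to the picture gives p.

x^3 - 2*x^2*y + 2*x*y^2 + y^3 - 2*x^2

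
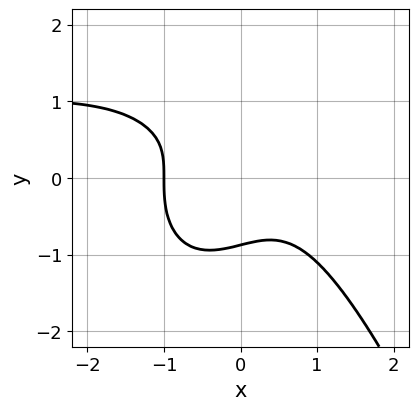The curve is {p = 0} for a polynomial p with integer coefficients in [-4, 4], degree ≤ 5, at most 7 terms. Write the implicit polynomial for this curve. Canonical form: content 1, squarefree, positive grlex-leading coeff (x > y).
(a) Degree: no degree-3 curve has this shape, so deg p = 4.
(b) From the axis intercepts and sections: it crosses the x-axis at the gridline x = -1.
(c) Fitting integer coefficients to these (and the overall shape) gives p.

2*x^3*y - 2*x^3 - 3*y^3 - 2*x*y - 2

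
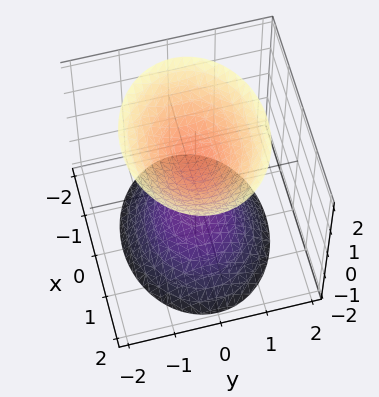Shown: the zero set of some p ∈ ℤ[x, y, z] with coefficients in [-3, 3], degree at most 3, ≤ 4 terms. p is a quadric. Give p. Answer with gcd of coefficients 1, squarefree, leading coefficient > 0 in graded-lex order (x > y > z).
2*x^2 + 3*y^2 - 2*z^2 + 2

I count 2 distinct pieces.
Degree: two sheets facing apart; a quadric, so deg p = 2.
Symmetries: it's symmetric under z → −z, forcing even powers of z; the y ↦ −y reflection is a symmetry, so y appears only in even powers; mirror symmetry x ↦ −x ⇒ only even powers of x.
From the visible intercepts: it misses every integer gridline on the x-axis; no y-intercept at any integer in the box.
Solving for integer coefficients yields p as stated.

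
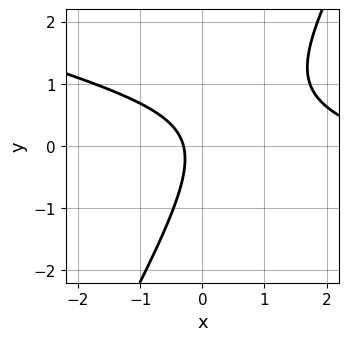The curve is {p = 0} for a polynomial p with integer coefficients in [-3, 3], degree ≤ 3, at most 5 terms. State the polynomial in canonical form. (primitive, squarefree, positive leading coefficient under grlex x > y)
x^2 + 3*x*y - 2*y^2 - 3*x - 1

(a) The degree is 2 — the shape is more complex than any degree-1 curve.
(b) Checking where it meets the axes: no y-intercept at any integer in the box.
(c) Assembling these constraints gives the stated polynomial.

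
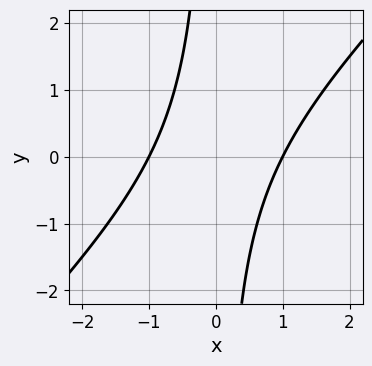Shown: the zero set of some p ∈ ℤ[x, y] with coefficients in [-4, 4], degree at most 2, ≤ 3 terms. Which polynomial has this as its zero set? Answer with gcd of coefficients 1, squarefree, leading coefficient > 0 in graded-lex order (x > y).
First, degree: a generic line meets the curve in up to 2 points, so deg p = 2.
Next, observable constraints: no y-intercept at any integer in the box; the x-axis gridline crossings are at x ∈ {-1, 1}.
Finally, these observations pin down the coefficients.

x^2 - x*y - 1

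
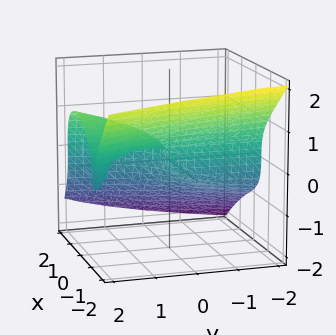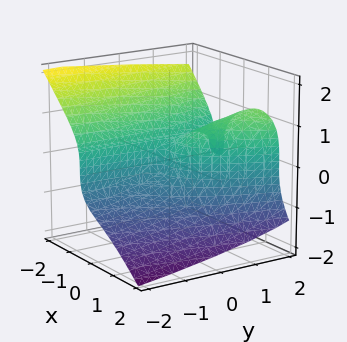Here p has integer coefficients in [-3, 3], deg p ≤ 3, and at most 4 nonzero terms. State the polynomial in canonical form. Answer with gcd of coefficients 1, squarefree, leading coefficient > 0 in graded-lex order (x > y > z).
(a) The degree is 3 — a generic line meets the surface in up to 3 points.
(b) Against the integer gridlines: it crosses the y-axis at the gridline y = 0; one x-axis crossing is at x = 0.
(c) These observations pin down the coefficients.

2*x^3 + 3*z^3 - 2*x*y - y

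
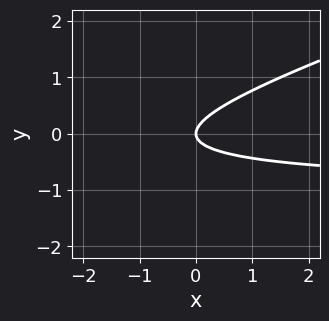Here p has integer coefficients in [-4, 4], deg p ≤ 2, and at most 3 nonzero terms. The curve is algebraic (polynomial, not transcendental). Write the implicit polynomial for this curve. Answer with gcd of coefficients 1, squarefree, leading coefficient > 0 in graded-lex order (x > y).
First, deg p = 2. No degree-1 curve has this shape.
Then, from the visible intercepts: one x-axis crossing is at x = 0; it crosses the y-axis at the gridline y = 0.
Finally, assembling these constraints gives the stated polynomial.

x*y - 3*y^2 + x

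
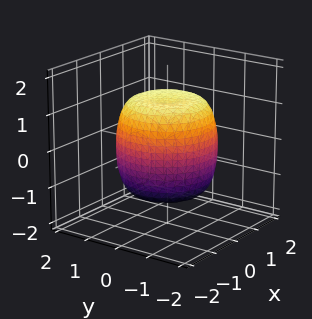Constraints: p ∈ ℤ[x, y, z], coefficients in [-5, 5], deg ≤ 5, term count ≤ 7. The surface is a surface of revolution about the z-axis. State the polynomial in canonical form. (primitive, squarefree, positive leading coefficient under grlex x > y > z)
2*x^4 + 4*x^2*y^2 + 2*y^4 - 2*x^2 - 2*y^2 + 2*z^2 - 3

(a) deg p = 4. The shape is more complex than any degree-3 surface.
(b) Symmetry: the z-axis is an axis of rotation, so x and y enter only as x² + y².
(c) Observable constraints: a circular section at z = -1 has radius between 1 and 2.
(d) These observations pin down the coefficients.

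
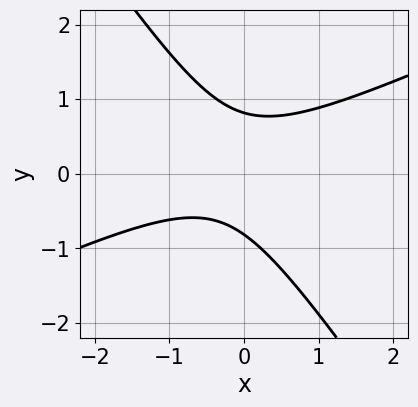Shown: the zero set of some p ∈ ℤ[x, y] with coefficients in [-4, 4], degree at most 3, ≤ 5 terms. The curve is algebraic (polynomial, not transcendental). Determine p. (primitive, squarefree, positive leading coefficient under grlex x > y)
2*x^2 - 3*x*y - 3*y^2 + x + 2

(a) deg p = 2. A generic line meets the curve in up to 2 points.
(b) Reading off the gridlines: no x-intercept at any integer in the box.
(c) These observations pin down the coefficients.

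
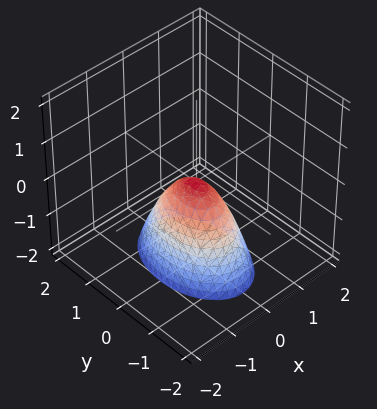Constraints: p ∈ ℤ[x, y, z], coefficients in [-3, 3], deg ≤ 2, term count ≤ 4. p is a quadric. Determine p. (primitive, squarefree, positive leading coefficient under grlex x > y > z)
2*x^2 + y^2 + z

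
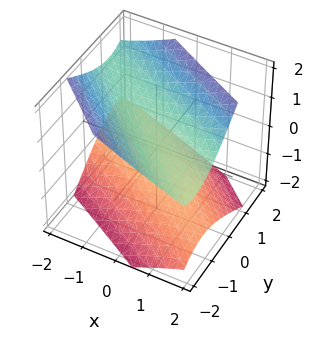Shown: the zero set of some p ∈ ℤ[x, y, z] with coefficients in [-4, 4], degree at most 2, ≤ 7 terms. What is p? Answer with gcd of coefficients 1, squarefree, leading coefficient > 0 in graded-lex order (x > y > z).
There are 2 components.
deg p = 2.
Reading off the gridlines: the z-axis gridline crossings are at z ∈ {-1, 1}; no x-intercept at any integer in the box.
Solving for integer coefficients yields p as stated.

x^2 + 3*x*y + 2*y^2 + y*z - 3*z^2 + 3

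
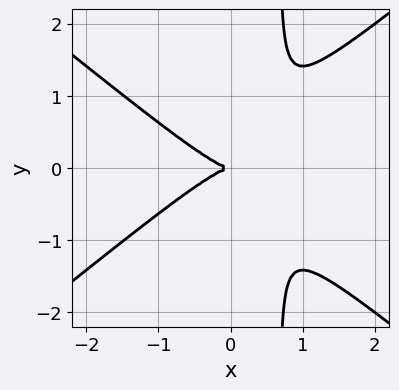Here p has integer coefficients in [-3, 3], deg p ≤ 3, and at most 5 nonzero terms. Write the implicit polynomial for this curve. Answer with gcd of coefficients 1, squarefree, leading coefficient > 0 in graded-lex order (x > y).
(a) deg p = 3. No degree-2 curve has this shape.
(b) Symmetries: it's symmetric under y → −y, forcing even powers of y.
(c) Checking where it meets the axes: it meets the x-axis at x = 0 (among the integer gridlines); it crosses the y-axis at the gridline y = 0.
(d) Assembling these constraints gives the stated polynomial.

2*x^3 - 3*x*y^2 + 2*y^2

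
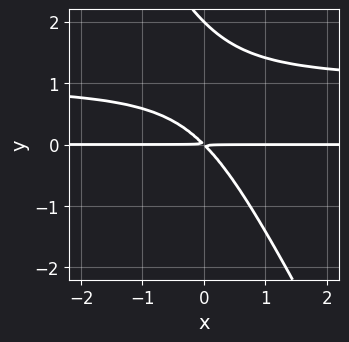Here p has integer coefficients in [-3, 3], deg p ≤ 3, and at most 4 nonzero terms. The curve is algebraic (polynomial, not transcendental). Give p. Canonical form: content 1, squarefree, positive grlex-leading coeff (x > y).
2*x*y^2 + y^3 - 2*x*y - 2*y^2

First, the degree is 3 — a generic line meets the curve in up to 3 points.
Next, from the axis intercepts and sections: one y-axis crossing is at y = 2; every point of the x-axis in the box is on the curve.
Finally, putting this together gives p.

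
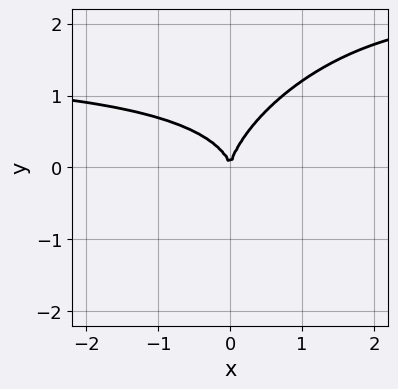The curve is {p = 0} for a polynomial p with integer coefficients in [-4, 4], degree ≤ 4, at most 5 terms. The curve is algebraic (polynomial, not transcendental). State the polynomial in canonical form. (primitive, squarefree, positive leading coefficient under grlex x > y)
1. Degree: no degree-2 curve has this shape, so deg p = 3.
2. Against the integer gridlines: one x-axis crossing is at x = 0; it meets the y-axis at y = 0 (among the integer gridlines).
3. Solving for integer coefficients yields p as stated.

2*x^2*y - 2*x*y^2 + 2*y^3 - 3*x^2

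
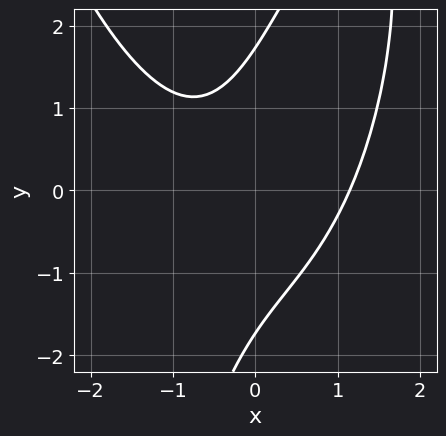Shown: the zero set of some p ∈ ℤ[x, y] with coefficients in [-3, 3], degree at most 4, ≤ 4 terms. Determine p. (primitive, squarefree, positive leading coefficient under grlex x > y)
deg p = 3.
Putting this together gives p.

2*x^3 - 3*x*y + y^2 - 3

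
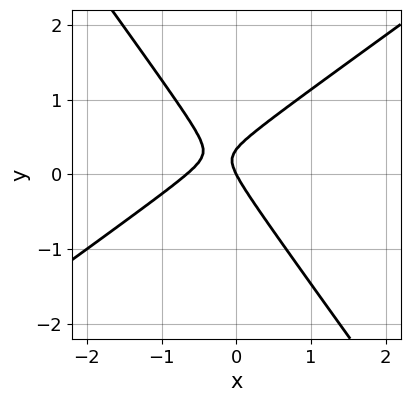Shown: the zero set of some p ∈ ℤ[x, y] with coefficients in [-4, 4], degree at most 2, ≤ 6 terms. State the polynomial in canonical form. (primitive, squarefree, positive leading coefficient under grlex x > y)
3*x^2 - 2*x*y - 3*y^2 + 2*x + y

1. Degree: no degree-1 curve has this shape, so deg p = 2.
2. Reading off the gridlines: it meets the y-axis at y = 0 (among the integer gridlines); it crosses the x-axis at the gridline x = 0.
3. Putting this together gives p.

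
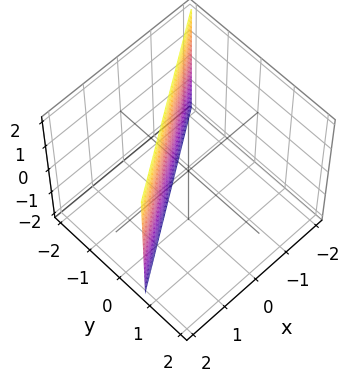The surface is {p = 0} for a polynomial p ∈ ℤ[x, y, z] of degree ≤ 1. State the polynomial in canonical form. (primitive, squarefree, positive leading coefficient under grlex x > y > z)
First, the degree is 1 — every cross-section is a straight line — this is a plane.
Then, checking where it meets the axes: it meets the x-axis at x = 1 (among the integer gridlines); the surface avoids every integer z-axis point in the box.
Finally, assembling these constraints gives the stated polynomial.

2*x - 3*y - 2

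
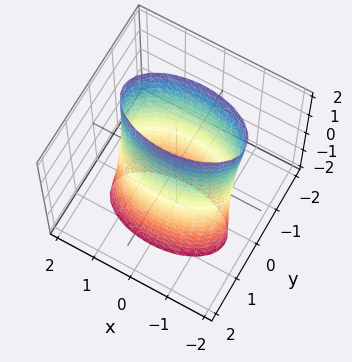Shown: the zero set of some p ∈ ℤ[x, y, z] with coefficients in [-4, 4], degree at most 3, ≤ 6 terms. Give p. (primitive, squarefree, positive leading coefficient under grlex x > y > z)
x^2 + 3*y^2 + y*z - 2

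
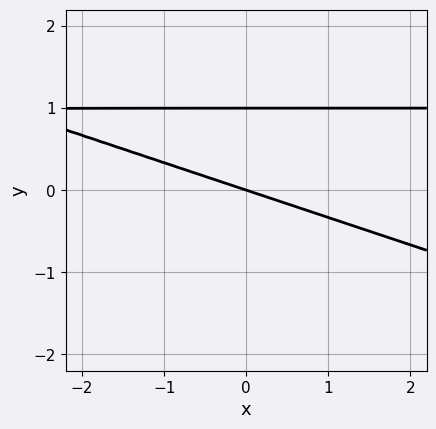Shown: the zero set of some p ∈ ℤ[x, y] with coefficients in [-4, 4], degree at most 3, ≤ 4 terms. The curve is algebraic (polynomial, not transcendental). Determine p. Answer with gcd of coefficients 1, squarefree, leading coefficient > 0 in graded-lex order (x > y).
1. The degree is 2 — no degree-1 curve has this shape.
2. From the axis intercepts and sections: it meets the x-axis at x = 0 (among the integer gridlines); the y-axis gridline crossings are at y ∈ {0, 1}.
3. Putting this together gives p.

x*y + 3*y^2 - x - 3*y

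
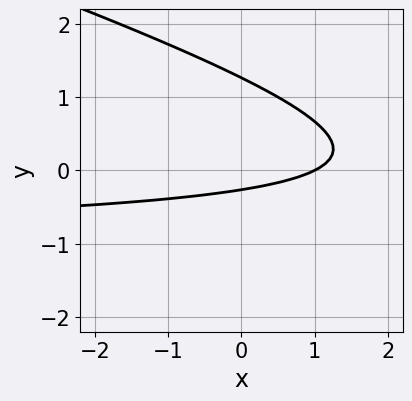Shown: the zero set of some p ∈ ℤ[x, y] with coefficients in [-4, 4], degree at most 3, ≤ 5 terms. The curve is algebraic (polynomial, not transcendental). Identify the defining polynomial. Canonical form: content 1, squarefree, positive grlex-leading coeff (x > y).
x*y + 3*y^2 + x - 3*y - 1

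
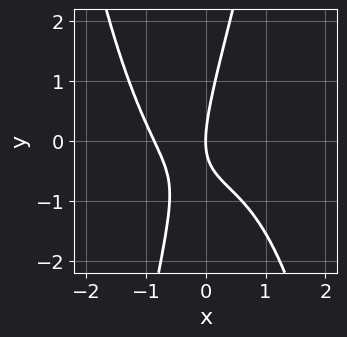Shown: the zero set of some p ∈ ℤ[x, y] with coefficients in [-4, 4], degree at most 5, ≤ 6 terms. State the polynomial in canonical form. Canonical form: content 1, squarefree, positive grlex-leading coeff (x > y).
2*x^4 + 2*x^2 + 3*x*y - y^2 + 3*x

1. The degree is 4 — a generic line meets the curve in up to 4 points.
2. Reading off the gridlines: one y-axis crossing is at y = 0; it crosses the x-axis at the gridline x = 0.
3. Putting this together gives p.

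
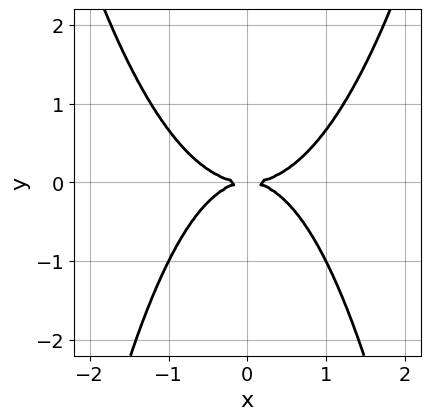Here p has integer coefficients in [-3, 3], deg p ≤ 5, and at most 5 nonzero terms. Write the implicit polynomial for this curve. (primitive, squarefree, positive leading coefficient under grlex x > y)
2*x^4 - x^2*y - 3*y^2

First, degree: the shape is more complex than any degree-3 curve, so deg p = 4.
Then, symmetries: the x ↦ −x reflection is a symmetry, so x appears only in even powers.
Then, from the visible intercepts: it meets the x-axis at x = 0 (among the integer gridlines); it crosses the y-axis at the gridline y = 0.
Finally, together with the visible shape, these determine p as stated.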